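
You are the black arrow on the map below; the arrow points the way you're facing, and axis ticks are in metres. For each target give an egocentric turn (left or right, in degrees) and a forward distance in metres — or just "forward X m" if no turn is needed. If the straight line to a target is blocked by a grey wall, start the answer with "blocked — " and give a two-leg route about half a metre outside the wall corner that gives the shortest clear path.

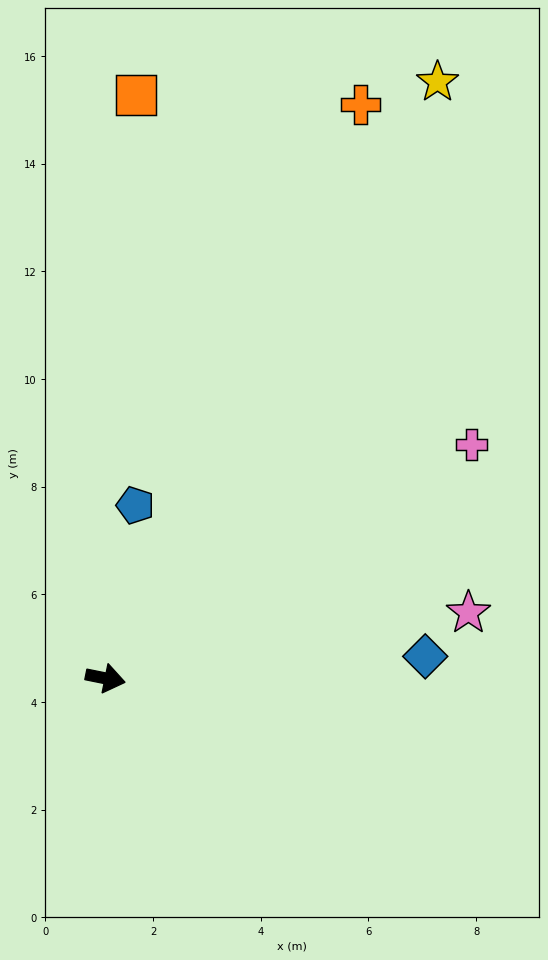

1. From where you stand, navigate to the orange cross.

turn left 77°, forward 11.7 m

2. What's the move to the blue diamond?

turn left 15°, forward 6.0 m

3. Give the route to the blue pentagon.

turn left 92°, forward 3.3 m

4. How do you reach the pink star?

turn left 22°, forward 6.9 m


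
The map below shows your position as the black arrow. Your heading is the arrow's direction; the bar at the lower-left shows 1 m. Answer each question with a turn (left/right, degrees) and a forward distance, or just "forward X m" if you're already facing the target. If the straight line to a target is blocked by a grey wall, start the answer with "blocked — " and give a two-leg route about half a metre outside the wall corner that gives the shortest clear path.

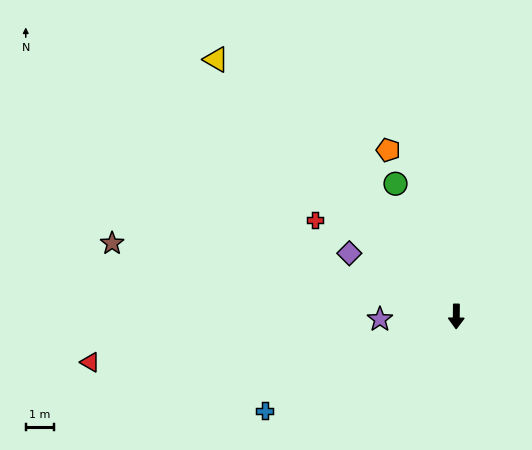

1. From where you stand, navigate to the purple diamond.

turn right 120°, forward 4.4 m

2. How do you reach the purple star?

turn right 87°, forward 2.7 m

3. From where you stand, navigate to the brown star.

turn right 101°, forward 12.5 m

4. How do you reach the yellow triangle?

turn right 136°, forward 12.5 m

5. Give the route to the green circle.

turn right 155°, forward 5.2 m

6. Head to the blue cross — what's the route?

turn right 63°, forward 7.6 m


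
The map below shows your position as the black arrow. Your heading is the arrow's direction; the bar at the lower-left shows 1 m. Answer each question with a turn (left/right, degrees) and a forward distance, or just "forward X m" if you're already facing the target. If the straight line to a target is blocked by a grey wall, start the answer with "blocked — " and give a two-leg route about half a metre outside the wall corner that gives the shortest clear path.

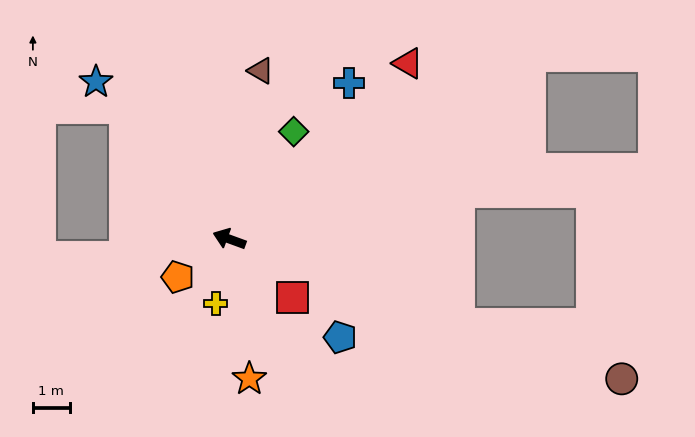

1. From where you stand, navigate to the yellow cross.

turn left 98°, forward 1.8 m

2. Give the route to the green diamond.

turn right 101°, forward 3.4 m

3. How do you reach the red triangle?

turn right 115°, forward 6.8 m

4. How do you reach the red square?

turn left 157°, forward 2.3 m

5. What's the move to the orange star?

turn left 118°, forward 3.8 m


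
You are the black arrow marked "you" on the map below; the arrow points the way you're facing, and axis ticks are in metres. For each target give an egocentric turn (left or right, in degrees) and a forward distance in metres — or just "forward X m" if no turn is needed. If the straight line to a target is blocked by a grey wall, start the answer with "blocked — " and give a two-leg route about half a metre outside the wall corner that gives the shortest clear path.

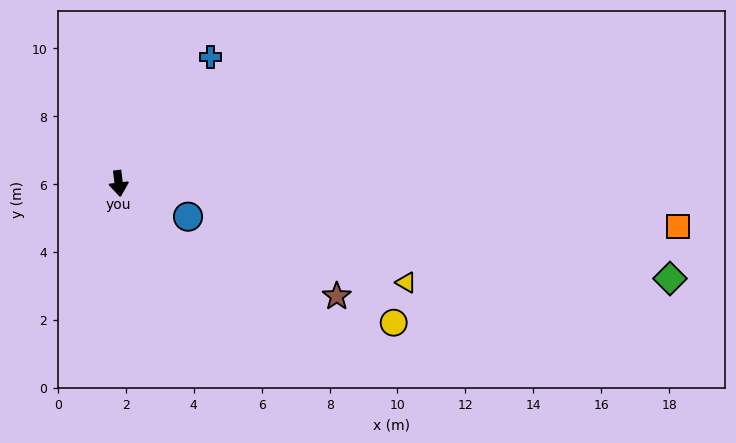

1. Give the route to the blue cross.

turn left 137°, forward 4.6 m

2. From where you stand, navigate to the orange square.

turn left 79°, forward 16.5 m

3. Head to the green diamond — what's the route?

turn left 73°, forward 16.5 m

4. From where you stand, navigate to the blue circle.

turn left 58°, forward 2.3 m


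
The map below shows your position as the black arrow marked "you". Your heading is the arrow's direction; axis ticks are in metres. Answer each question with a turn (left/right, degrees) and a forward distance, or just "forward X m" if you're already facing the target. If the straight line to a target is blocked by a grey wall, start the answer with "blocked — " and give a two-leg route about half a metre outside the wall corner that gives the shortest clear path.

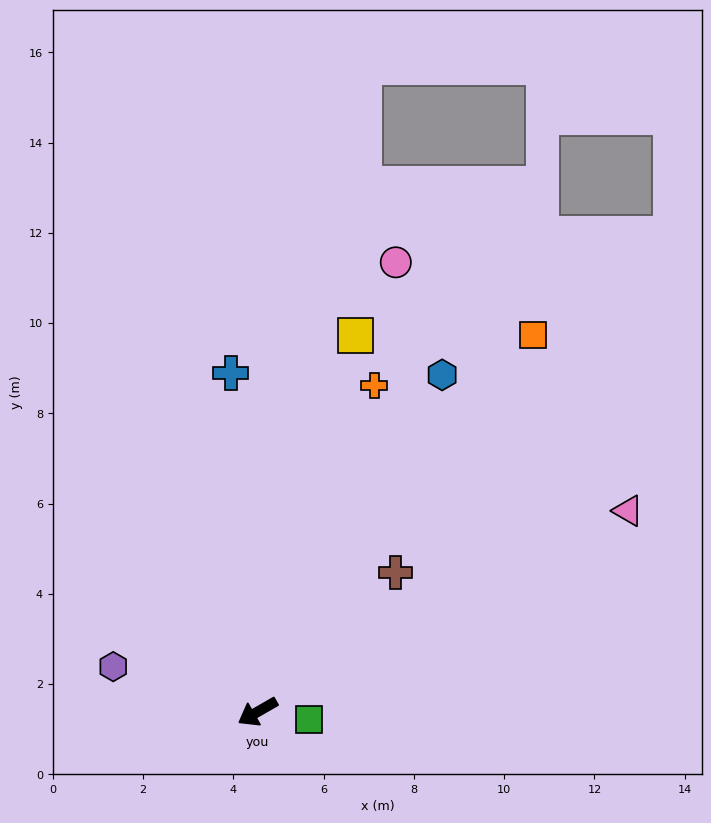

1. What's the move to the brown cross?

turn right 165°, forward 4.3 m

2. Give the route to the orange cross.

turn right 140°, forward 7.7 m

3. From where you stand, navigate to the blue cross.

turn right 115°, forward 7.5 m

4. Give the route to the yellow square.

turn right 134°, forward 8.6 m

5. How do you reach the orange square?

turn right 156°, forward 10.3 m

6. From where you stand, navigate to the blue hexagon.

turn right 149°, forward 8.5 m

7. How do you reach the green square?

turn left 141°, forward 1.2 m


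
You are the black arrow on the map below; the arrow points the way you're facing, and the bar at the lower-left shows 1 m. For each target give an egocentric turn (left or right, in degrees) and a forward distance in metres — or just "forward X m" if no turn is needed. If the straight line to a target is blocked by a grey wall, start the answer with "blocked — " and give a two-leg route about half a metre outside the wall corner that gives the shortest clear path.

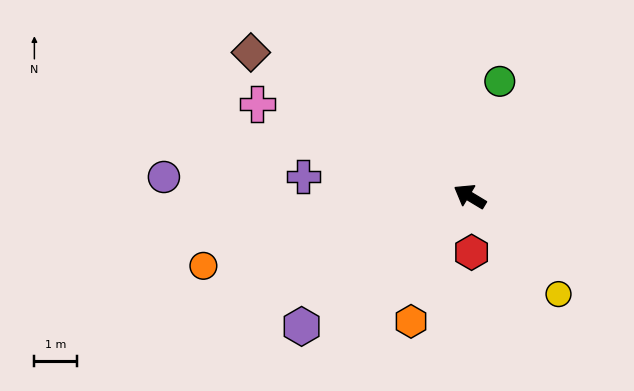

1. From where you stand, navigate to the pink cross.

turn left 8°, forward 5.5 m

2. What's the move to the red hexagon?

turn left 123°, forward 1.3 m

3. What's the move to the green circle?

turn right 74°, forward 2.8 m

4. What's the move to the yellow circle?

turn left 163°, forward 3.1 m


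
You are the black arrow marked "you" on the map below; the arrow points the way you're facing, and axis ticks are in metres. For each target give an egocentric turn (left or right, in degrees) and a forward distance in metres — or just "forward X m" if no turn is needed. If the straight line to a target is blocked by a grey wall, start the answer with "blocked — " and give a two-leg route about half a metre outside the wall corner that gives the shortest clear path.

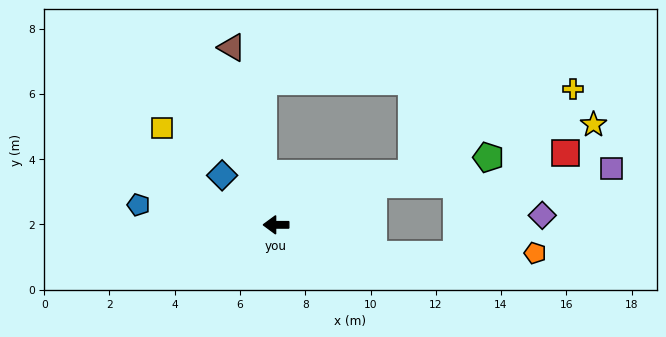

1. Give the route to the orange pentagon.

blocked — turn left 163°, forward 3.1 m, then turn left 18°, forward 5.0 m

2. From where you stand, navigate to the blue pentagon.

turn right 8°, forward 4.3 m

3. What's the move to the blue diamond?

turn right 42°, forward 2.2 m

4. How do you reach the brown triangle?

turn right 76°, forward 5.6 m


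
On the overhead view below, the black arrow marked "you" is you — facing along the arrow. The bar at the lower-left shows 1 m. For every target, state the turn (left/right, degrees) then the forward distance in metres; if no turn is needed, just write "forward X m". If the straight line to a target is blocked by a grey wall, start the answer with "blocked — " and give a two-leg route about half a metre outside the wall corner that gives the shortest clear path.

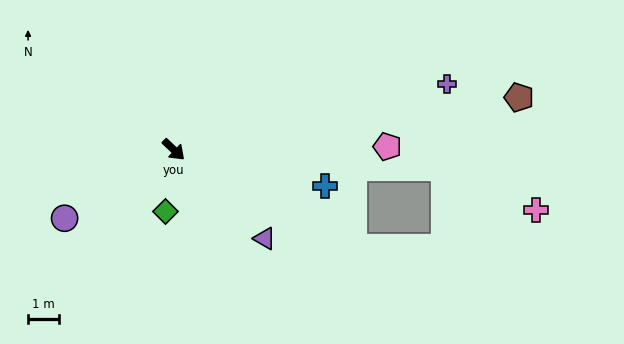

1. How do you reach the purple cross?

turn left 57°, forward 9.0 m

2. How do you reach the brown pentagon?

turn left 52°, forward 11.2 m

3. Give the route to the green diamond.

turn right 54°, forward 2.0 m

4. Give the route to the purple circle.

turn right 104°, forward 4.1 m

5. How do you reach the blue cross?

turn left 30°, forward 5.0 m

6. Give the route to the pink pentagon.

turn left 44°, forward 6.9 m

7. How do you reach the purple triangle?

forward 4.1 m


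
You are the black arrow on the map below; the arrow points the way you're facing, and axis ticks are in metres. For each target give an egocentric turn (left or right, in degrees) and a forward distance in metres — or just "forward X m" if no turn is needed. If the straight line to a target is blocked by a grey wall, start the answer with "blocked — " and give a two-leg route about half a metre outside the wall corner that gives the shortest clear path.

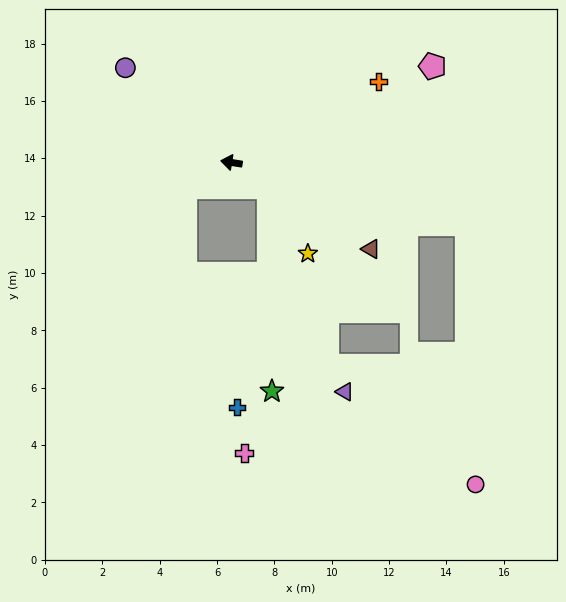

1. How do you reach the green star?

blocked — turn left 157°, forward 1.6 m, then turn right 57°, forward 7.1 m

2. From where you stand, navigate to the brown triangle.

turn left 157°, forward 5.7 m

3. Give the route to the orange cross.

turn right 142°, forward 5.9 m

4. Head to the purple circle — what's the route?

turn right 33°, forward 5.0 m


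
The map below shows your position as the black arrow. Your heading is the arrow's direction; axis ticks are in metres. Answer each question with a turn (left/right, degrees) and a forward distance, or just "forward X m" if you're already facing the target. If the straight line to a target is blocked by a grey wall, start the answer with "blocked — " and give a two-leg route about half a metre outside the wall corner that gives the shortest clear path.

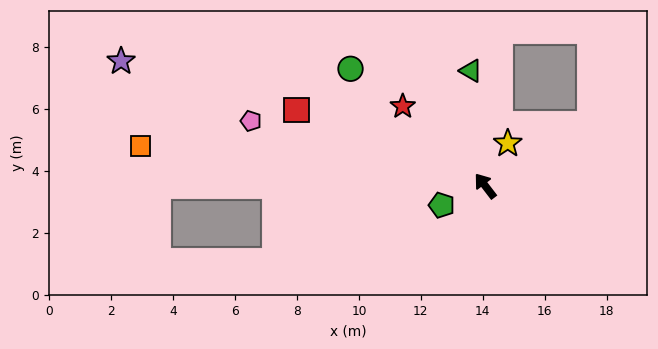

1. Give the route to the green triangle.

turn right 30°, forward 3.7 m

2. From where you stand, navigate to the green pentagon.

turn left 76°, forward 1.5 m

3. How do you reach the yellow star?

turn right 65°, forward 1.6 m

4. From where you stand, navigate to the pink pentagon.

turn left 37°, forward 7.9 m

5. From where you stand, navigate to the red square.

turn left 31°, forward 6.6 m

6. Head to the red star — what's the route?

turn left 9°, forward 3.7 m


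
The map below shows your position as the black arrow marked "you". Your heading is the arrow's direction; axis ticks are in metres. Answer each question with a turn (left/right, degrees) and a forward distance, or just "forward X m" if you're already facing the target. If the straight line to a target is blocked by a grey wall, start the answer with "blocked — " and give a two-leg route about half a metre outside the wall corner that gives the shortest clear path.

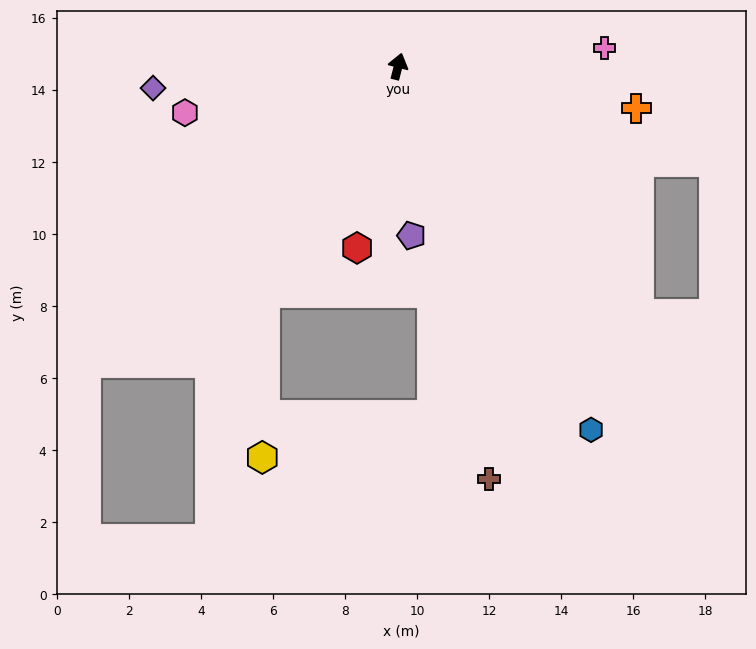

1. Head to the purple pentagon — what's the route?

turn right 161°, forward 4.7 m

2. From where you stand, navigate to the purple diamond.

turn left 110°, forward 6.8 m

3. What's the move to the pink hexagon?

turn left 117°, forward 6.1 m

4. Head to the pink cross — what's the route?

turn right 71°, forward 5.8 m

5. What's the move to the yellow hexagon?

blocked — turn left 164°, forward 7.3 m, then turn left 29°, forward 4.6 m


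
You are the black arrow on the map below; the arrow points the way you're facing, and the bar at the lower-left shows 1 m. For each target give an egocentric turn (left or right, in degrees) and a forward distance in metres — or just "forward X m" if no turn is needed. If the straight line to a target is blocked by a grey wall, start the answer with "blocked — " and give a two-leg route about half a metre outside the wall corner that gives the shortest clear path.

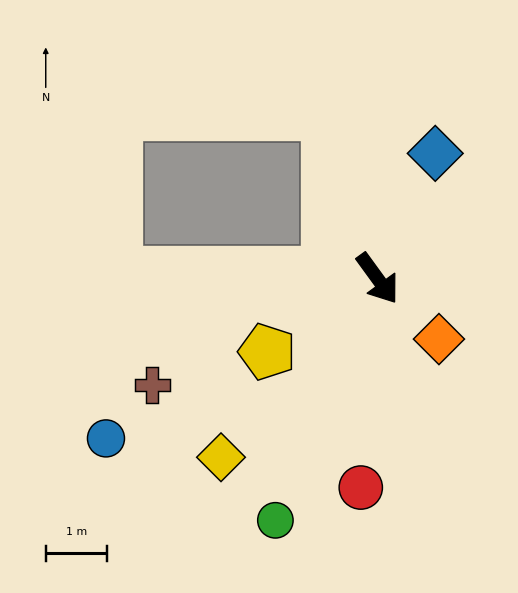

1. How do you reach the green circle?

turn right 59°, forward 4.3 m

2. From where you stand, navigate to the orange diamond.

turn left 9°, forward 1.4 m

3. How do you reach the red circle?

turn right 41°, forward 3.4 m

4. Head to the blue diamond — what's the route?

turn left 119°, forward 2.2 m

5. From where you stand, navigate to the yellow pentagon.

turn right 93°, forward 2.2 m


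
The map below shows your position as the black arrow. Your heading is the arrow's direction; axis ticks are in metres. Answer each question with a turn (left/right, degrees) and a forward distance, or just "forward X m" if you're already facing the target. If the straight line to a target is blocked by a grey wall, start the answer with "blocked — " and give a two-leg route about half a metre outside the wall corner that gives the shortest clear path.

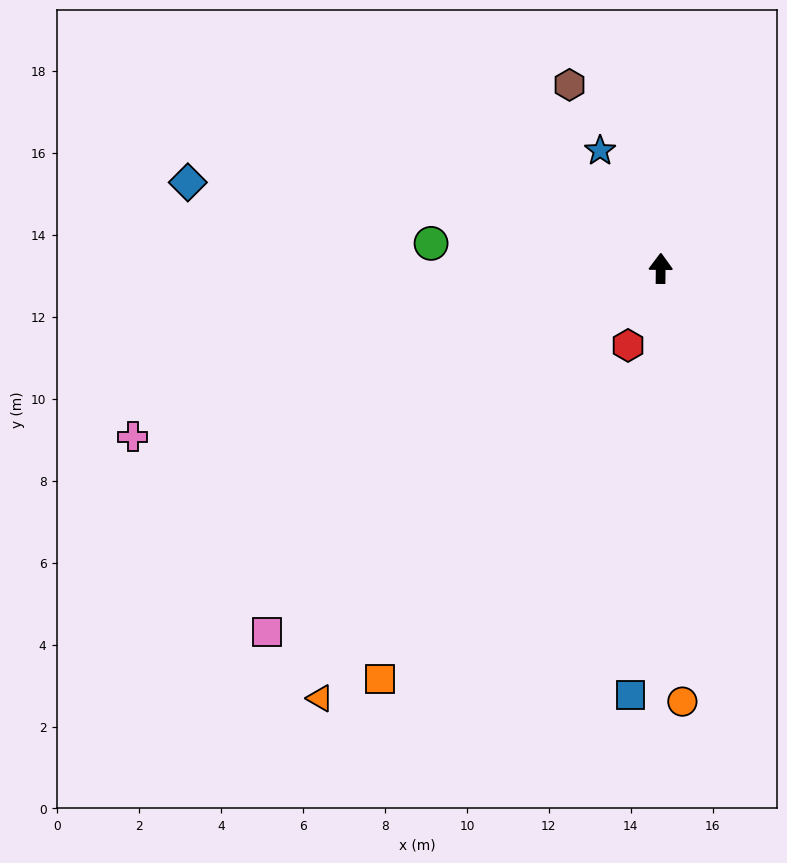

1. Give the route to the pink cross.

turn left 108°, forward 13.5 m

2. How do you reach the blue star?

turn left 28°, forward 3.2 m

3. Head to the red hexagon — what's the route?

turn left 158°, forward 2.0 m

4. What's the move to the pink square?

turn left 133°, forward 13.1 m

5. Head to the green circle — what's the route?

turn left 84°, forward 5.6 m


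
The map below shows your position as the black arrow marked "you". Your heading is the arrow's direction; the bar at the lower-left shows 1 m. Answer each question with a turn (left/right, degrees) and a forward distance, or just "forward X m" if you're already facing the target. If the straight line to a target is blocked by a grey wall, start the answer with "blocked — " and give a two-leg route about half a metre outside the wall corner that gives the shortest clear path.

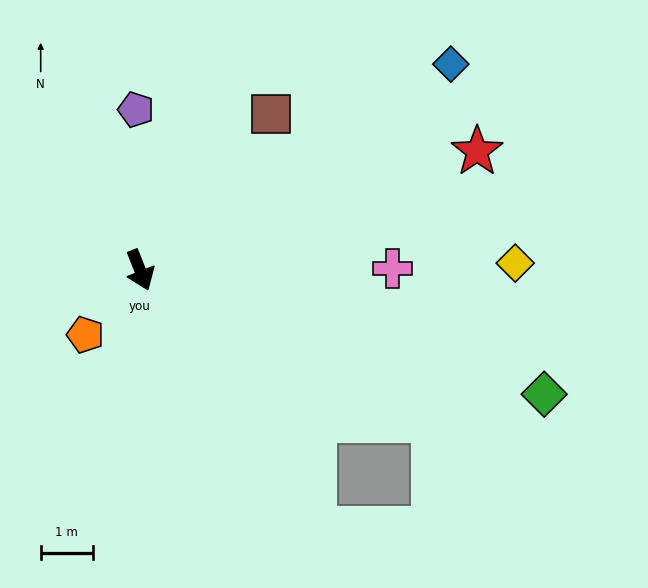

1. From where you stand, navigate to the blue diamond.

turn left 102°, forward 7.2 m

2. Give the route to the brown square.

turn left 118°, forward 3.9 m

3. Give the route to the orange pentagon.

turn right 62°, forward 1.6 m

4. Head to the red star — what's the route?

turn left 88°, forward 6.9 m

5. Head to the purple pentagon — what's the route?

turn left 160°, forward 3.1 m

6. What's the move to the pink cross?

turn left 69°, forward 4.8 m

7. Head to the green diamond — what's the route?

turn left 51°, forward 8.1 m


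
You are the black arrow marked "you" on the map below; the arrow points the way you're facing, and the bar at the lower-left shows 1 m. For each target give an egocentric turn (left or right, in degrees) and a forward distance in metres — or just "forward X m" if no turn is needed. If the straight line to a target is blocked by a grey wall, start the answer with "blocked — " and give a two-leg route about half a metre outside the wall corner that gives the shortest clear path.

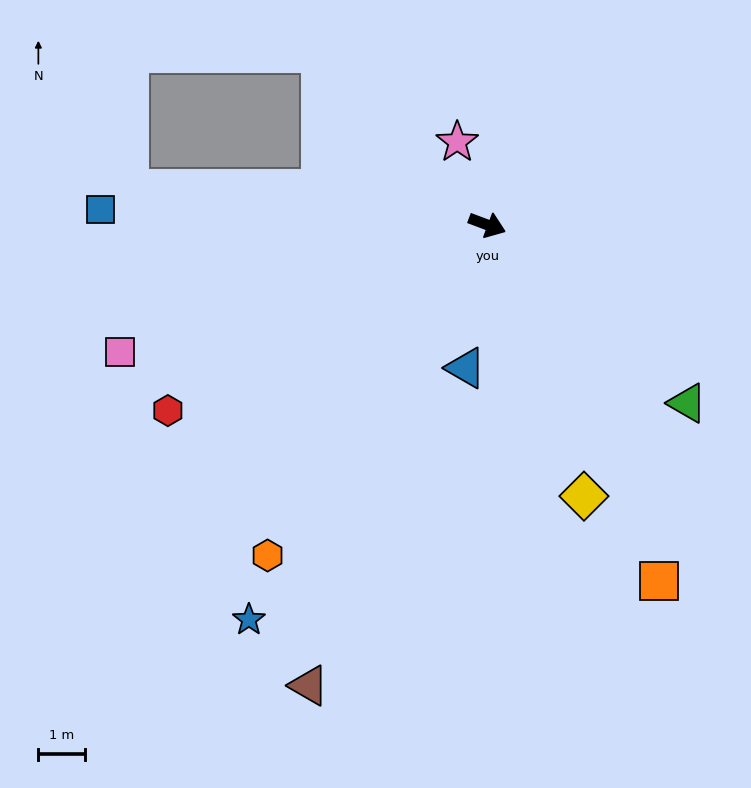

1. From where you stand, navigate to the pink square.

turn right 140°, forward 8.3 m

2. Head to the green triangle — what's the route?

turn right 21°, forward 5.8 m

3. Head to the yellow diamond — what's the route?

turn right 50°, forward 6.2 m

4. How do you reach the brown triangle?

turn right 91°, forward 10.6 m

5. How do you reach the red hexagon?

turn right 129°, forward 7.9 m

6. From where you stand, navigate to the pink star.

turn left 131°, forward 1.9 m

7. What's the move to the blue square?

turn right 162°, forward 8.3 m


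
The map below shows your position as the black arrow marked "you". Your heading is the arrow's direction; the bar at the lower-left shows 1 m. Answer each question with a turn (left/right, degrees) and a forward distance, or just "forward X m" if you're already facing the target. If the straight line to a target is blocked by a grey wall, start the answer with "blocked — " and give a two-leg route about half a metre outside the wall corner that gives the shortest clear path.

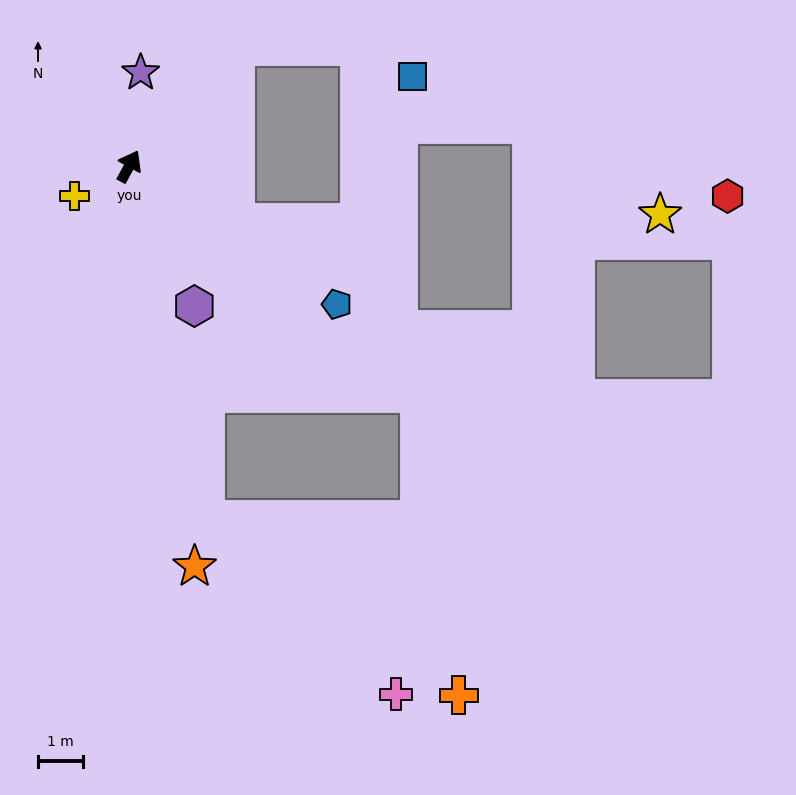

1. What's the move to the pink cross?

blocked — turn right 139°, forward 8.1 m, then turn left 35°, forward 5.8 m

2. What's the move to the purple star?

turn left 22°, forward 2.1 m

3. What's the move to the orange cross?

blocked — turn right 139°, forward 8.1 m, then turn left 43°, forward 6.9 m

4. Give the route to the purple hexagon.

turn right 126°, forward 3.4 m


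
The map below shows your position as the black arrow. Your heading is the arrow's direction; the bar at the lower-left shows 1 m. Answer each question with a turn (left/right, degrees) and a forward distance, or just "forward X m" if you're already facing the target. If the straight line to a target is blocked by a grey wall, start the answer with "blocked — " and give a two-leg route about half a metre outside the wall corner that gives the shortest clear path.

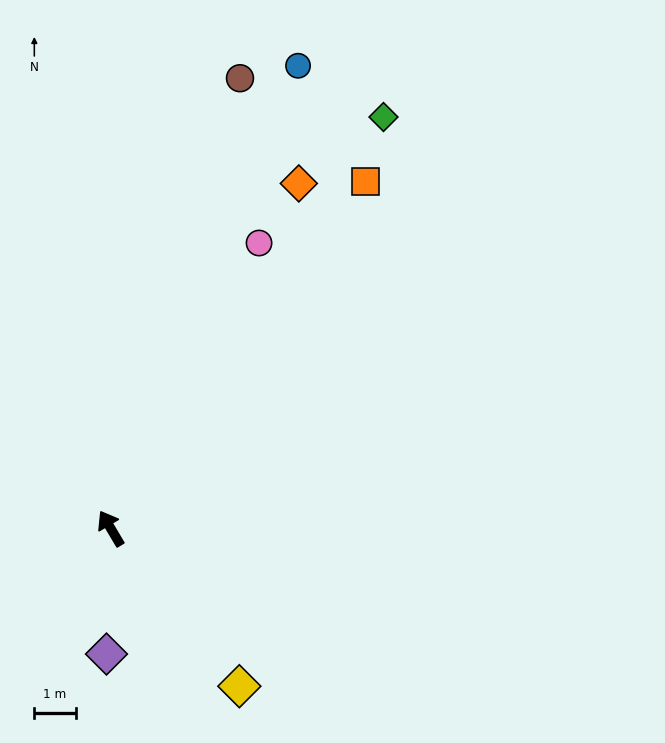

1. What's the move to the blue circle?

turn right 53°, forward 12.1 m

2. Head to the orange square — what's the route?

turn right 67°, forward 10.4 m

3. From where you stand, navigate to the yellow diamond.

turn right 171°, forward 4.9 m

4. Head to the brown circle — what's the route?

turn right 47°, forward 11.3 m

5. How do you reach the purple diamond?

turn left 147°, forward 3.0 m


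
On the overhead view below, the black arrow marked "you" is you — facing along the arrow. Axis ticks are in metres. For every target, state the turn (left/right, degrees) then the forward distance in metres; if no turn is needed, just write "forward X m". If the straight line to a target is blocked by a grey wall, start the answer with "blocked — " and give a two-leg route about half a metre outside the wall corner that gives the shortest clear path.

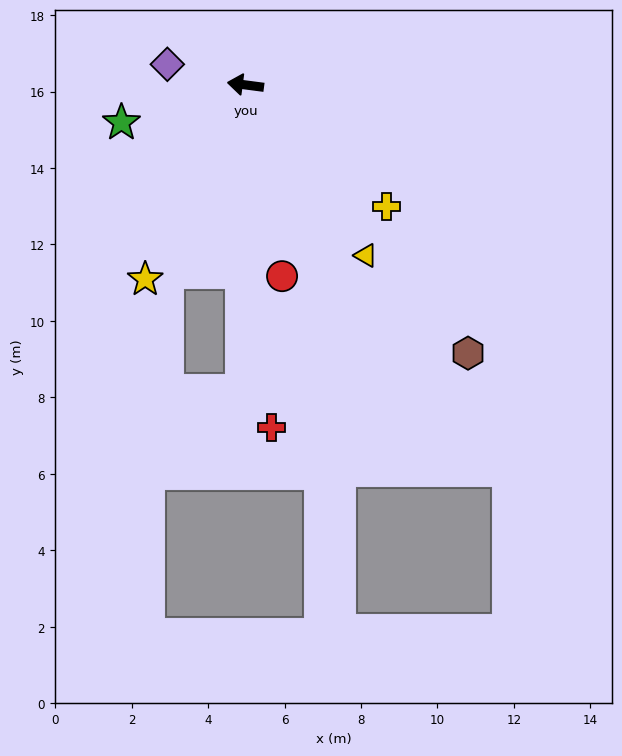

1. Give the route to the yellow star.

turn left 70°, forward 5.7 m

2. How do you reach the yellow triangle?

turn left 133°, forward 5.5 m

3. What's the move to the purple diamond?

turn right 7°, forward 2.1 m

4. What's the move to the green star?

turn left 24°, forward 3.4 m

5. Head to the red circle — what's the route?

turn left 108°, forward 5.1 m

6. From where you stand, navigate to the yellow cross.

turn left 147°, forward 4.9 m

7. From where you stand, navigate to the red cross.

turn left 102°, forward 9.0 m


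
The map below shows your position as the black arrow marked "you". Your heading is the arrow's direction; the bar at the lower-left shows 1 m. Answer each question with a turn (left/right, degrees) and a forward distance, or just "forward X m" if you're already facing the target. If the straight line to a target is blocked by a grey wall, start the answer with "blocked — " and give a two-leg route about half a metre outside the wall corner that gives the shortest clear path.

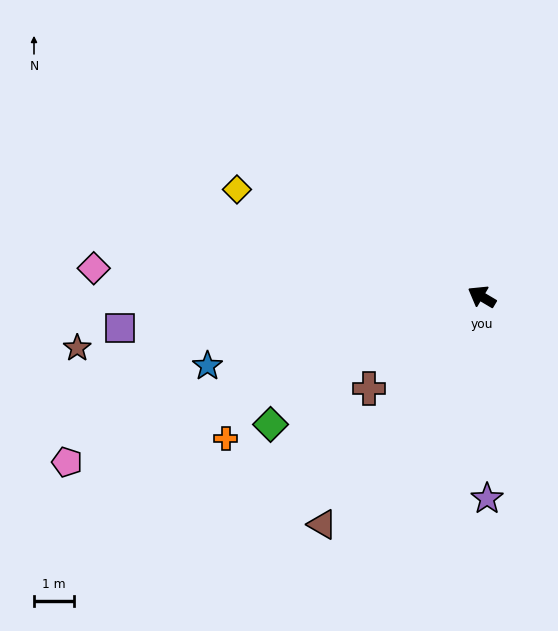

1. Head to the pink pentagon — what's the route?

turn left 52°, forward 11.1 m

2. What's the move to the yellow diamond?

turn left 7°, forward 6.6 m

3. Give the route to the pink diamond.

turn left 27°, forward 9.6 m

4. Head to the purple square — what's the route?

turn left 36°, forward 9.0 m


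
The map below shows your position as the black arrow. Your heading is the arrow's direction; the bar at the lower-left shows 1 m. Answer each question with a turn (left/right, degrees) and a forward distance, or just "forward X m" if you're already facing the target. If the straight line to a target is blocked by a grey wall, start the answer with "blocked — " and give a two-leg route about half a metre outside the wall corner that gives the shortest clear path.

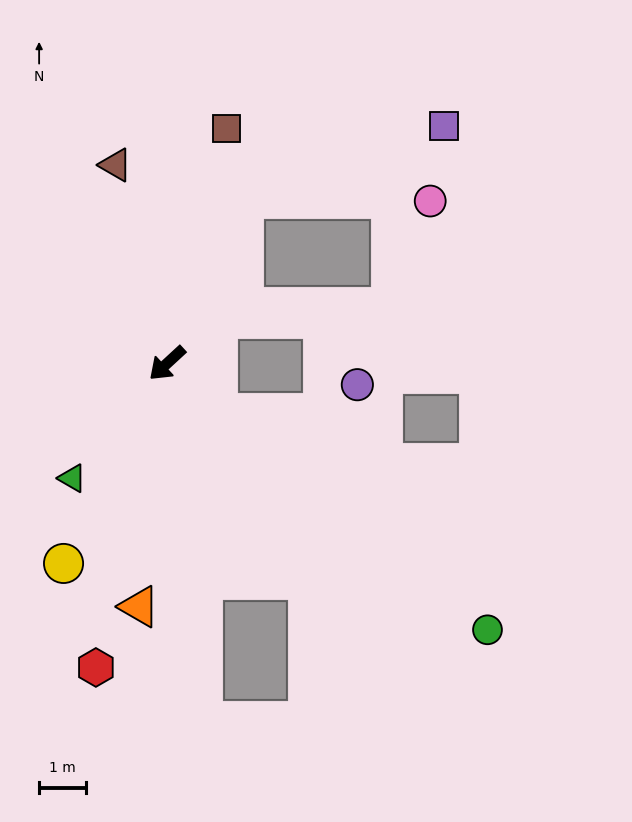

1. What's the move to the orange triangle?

turn left 41°, forward 5.2 m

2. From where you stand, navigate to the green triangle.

turn left 8°, forward 3.2 m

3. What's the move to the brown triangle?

turn right 118°, forward 4.4 m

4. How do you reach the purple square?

blocked — turn right 158°, forward 3.9 m, then turn right 44°, forward 4.6 m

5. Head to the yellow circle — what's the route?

turn left 20°, forward 4.8 m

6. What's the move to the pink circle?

blocked — turn right 158°, forward 3.9 m, then turn right 65°, forward 4.0 m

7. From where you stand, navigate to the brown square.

turn right 147°, forward 5.2 m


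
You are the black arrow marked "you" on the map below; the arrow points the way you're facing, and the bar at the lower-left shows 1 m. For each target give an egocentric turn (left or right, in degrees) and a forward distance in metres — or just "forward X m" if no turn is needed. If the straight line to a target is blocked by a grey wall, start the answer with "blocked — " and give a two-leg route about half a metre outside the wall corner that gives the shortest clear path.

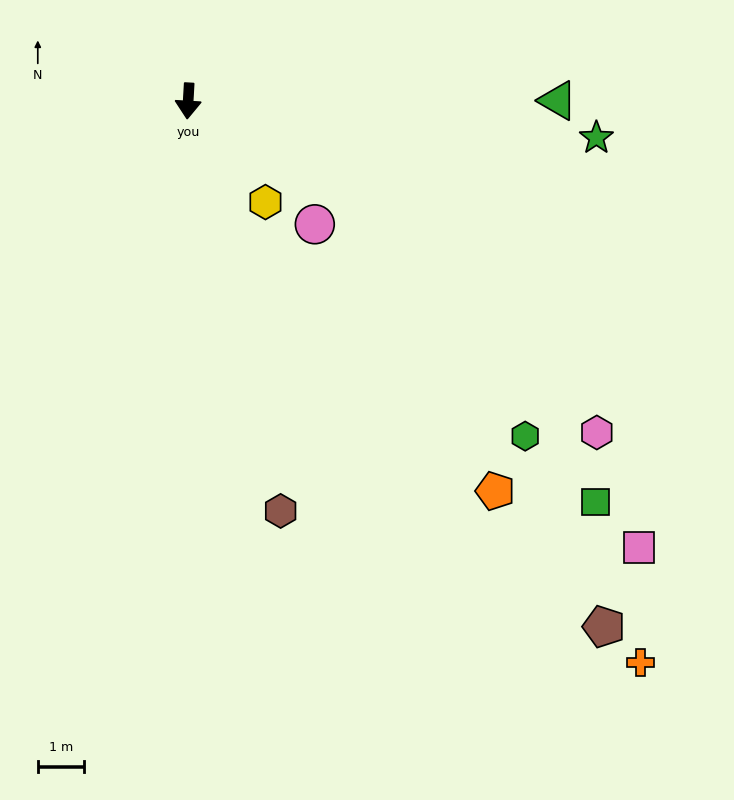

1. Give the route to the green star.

turn left 88°, forward 8.9 m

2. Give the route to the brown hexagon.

turn left 16°, forward 9.1 m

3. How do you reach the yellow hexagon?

turn left 41°, forward 2.8 m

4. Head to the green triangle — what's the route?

turn left 93°, forward 8.0 m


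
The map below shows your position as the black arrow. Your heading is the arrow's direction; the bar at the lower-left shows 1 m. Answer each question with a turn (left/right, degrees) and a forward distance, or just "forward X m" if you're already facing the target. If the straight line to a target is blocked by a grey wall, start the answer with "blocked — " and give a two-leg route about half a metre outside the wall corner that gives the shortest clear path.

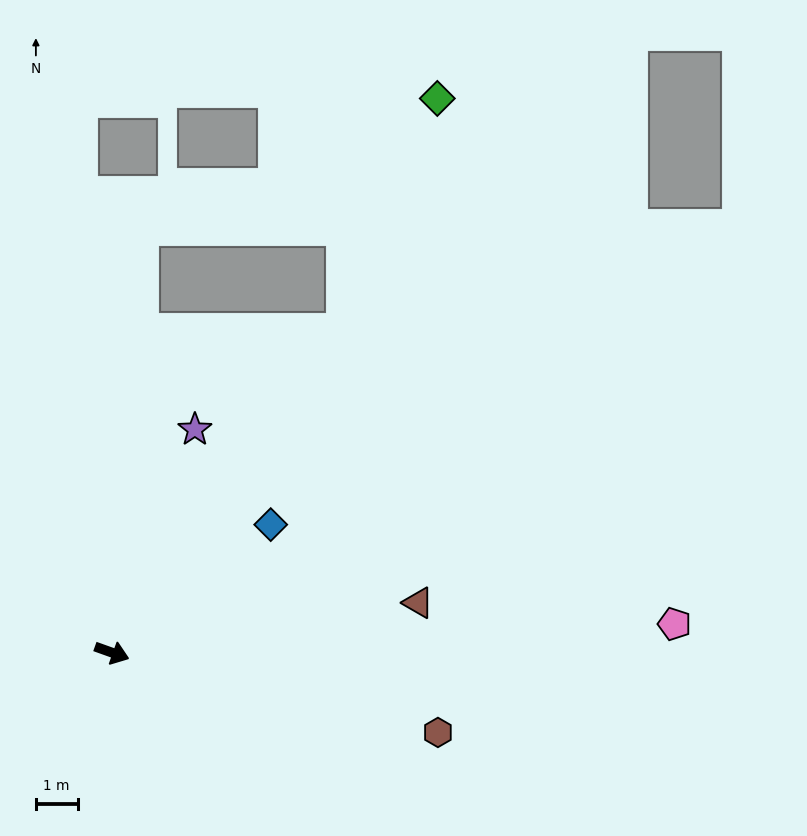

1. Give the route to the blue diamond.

turn left 59°, forward 4.9 m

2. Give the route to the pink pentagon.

turn left 23°, forward 13.5 m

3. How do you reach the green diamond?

blocked — turn left 74°, forward 9.5 m, then turn left 14°, forward 6.0 m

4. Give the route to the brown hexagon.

turn left 6°, forward 8.1 m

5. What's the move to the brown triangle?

turn left 29°, forward 7.4 m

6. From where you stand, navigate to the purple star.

turn left 89°, forward 5.7 m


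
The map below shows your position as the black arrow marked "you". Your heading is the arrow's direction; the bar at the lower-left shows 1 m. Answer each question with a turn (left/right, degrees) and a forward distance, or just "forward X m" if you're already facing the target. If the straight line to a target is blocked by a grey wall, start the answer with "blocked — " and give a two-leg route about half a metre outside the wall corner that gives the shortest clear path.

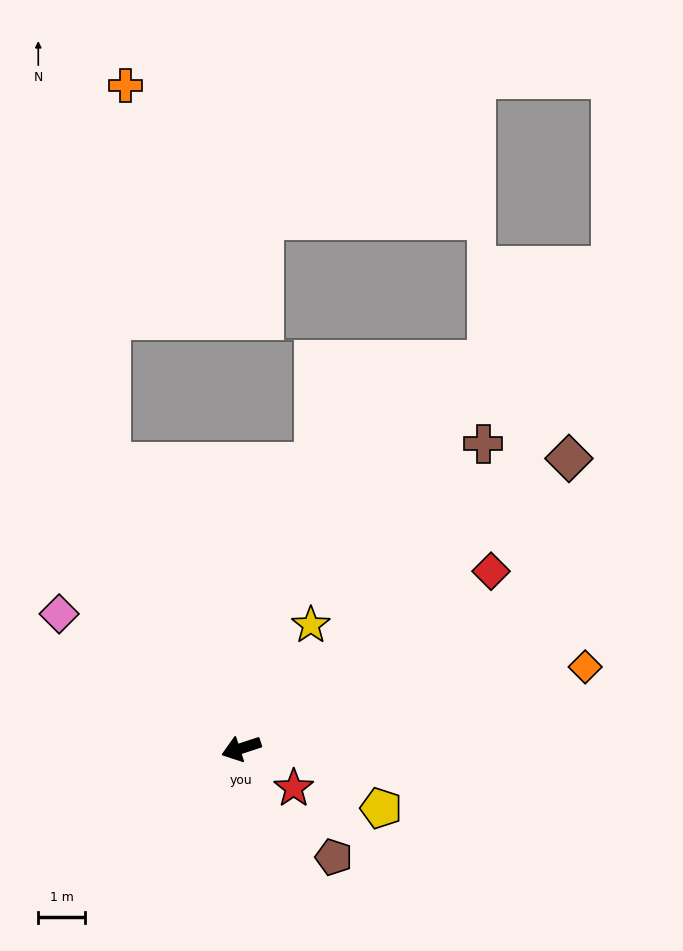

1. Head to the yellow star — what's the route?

turn right 138°, forward 3.0 m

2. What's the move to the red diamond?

turn right 163°, forward 6.5 m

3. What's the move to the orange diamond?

turn left 175°, forward 7.5 m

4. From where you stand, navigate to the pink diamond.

turn right 55°, forward 4.8 m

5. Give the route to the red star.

turn left 125°, forward 1.4 m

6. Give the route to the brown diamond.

turn right 157°, forward 9.3 m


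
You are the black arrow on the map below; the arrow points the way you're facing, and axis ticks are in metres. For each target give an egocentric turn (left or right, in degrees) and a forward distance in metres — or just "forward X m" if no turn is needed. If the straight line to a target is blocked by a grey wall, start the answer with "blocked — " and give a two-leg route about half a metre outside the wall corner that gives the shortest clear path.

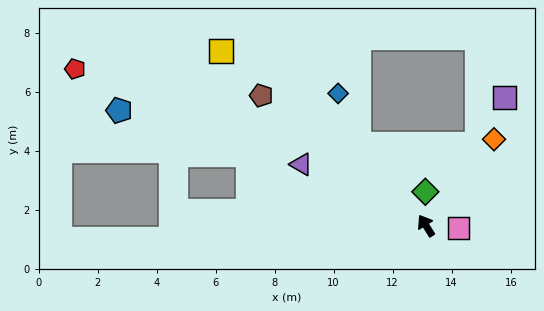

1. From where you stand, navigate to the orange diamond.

turn right 70°, forward 3.7 m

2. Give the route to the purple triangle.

turn left 32°, forward 4.7 m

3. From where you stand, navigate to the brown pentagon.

turn left 20°, forward 7.1 m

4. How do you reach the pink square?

turn right 126°, forward 1.1 m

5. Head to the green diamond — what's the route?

turn right 31°, forward 1.1 m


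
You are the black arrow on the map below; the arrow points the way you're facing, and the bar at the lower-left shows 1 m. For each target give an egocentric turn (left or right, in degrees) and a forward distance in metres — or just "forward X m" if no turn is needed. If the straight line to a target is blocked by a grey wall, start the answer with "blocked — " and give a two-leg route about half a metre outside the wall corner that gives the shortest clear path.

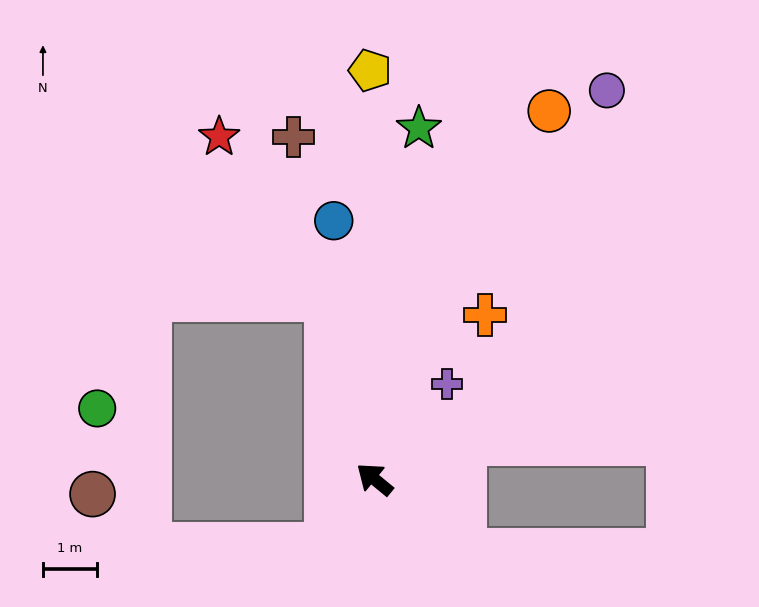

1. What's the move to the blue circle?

turn right 42°, forward 4.8 m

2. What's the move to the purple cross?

turn right 88°, forward 2.2 m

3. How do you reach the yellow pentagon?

turn right 50°, forward 7.5 m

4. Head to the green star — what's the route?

turn right 58°, forward 6.5 m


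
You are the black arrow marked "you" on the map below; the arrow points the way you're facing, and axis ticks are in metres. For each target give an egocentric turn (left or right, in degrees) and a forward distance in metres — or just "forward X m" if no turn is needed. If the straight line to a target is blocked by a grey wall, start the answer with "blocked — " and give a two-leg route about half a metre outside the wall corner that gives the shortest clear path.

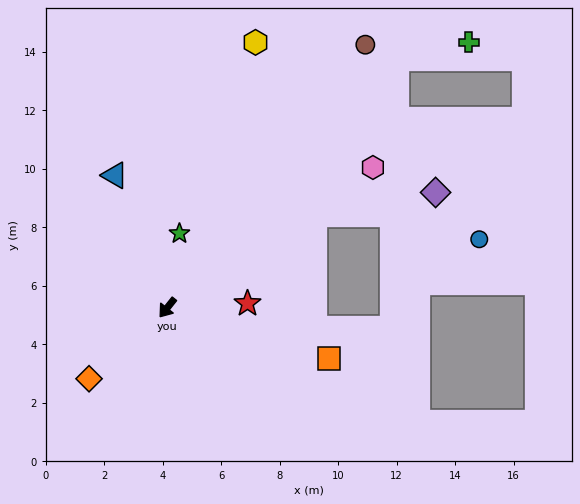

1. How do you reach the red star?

turn left 132°, forward 2.7 m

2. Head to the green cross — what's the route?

blocked — turn left 176°, forward 11.6 m, then turn right 34°, forward 2.5 m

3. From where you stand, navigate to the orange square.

turn left 111°, forward 5.8 m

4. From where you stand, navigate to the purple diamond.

blocked — turn left 161°, forward 6.0 m, then turn right 22°, forward 4.2 m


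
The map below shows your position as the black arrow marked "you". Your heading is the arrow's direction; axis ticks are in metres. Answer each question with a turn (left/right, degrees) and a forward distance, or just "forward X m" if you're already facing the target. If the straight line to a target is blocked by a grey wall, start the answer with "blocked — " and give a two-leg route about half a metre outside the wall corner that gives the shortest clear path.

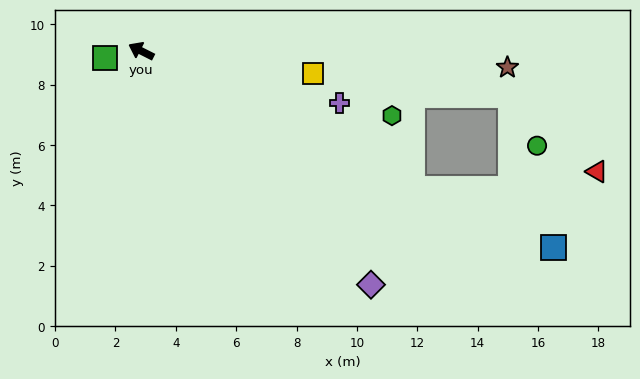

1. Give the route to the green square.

turn left 38°, forward 1.2 m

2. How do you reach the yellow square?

turn right 161°, forward 5.7 m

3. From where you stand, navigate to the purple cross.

turn right 168°, forward 6.8 m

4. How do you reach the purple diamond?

turn left 161°, forward 10.9 m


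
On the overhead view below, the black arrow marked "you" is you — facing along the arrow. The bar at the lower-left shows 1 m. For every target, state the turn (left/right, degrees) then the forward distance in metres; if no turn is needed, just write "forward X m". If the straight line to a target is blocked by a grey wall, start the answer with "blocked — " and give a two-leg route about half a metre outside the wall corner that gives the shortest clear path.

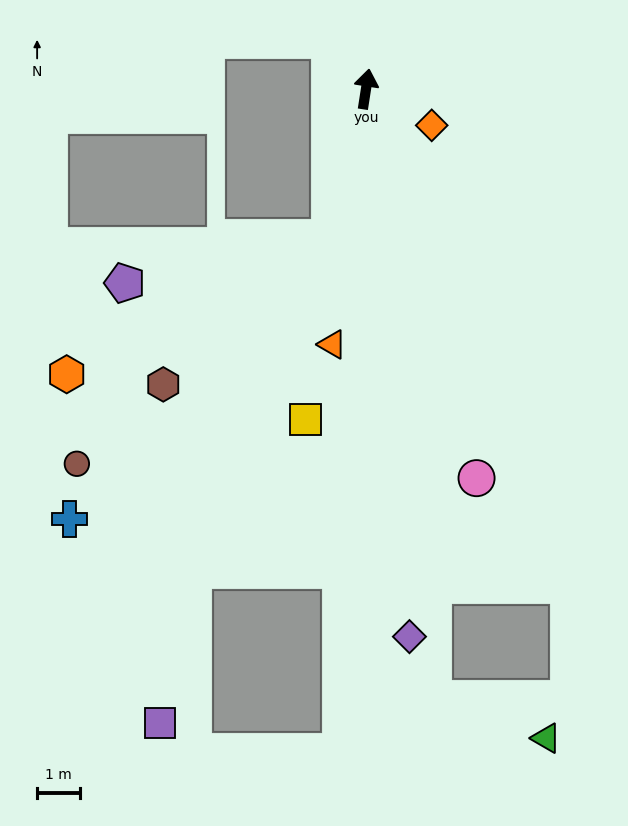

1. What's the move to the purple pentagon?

blocked — turn left 175°, forward 3.5 m, then turn right 64°, forward 4.8 m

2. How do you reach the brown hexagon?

blocked — turn left 175°, forward 3.5 m, then turn right 35°, forward 5.1 m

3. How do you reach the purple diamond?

turn right 167°, forward 12.7 m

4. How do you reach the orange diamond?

turn right 110°, forward 1.7 m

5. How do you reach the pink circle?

turn right 155°, forward 9.3 m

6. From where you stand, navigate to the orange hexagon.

blocked — turn left 175°, forward 3.5 m, then turn right 49°, forward 6.8 m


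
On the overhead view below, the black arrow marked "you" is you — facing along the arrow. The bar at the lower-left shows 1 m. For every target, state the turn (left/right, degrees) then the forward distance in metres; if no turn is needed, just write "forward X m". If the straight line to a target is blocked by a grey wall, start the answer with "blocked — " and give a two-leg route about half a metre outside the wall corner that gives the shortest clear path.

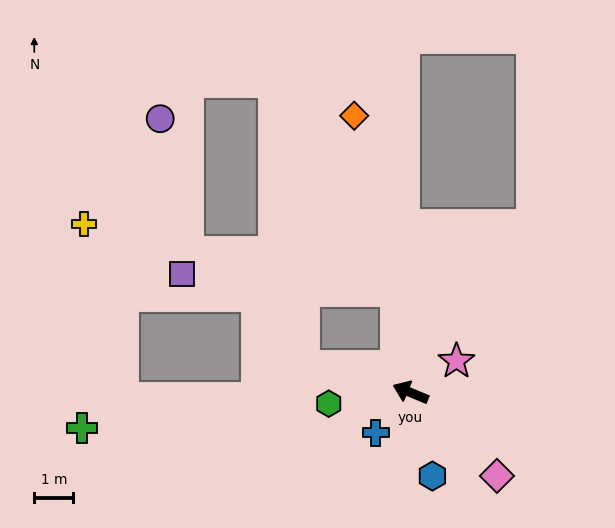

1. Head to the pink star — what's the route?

turn right 123°, forward 1.4 m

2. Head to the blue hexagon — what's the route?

turn left 127°, forward 2.2 m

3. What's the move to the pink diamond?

turn left 159°, forward 3.1 m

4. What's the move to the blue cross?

turn left 72°, forward 1.4 m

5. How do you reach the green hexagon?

turn left 30°, forward 2.1 m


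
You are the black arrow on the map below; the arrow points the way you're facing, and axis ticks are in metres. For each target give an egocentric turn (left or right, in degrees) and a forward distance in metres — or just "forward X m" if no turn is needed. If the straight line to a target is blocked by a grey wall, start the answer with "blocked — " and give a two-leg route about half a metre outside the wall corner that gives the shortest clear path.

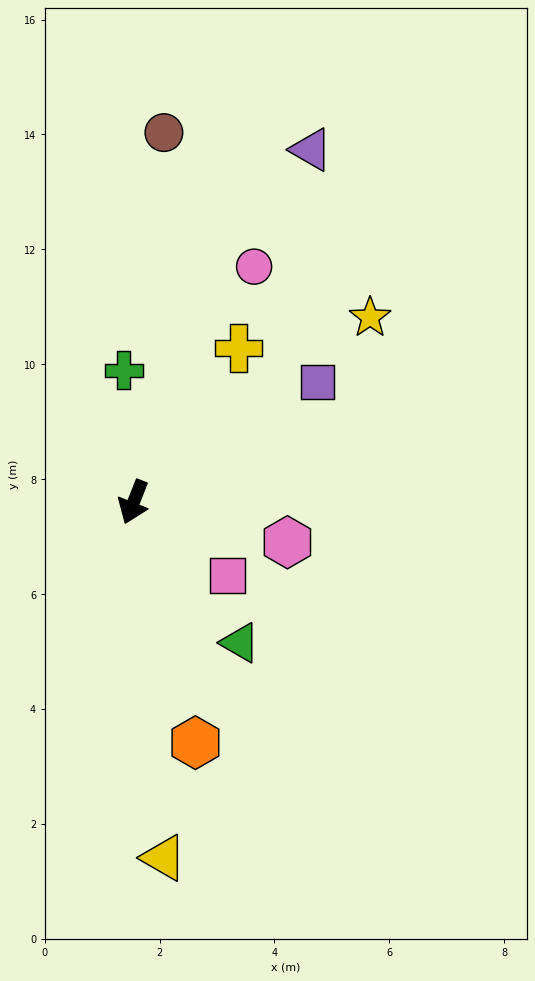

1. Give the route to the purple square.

turn left 145°, forward 3.8 m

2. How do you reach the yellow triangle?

turn left 26°, forward 6.2 m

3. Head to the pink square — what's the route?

turn left 73°, forward 2.1 m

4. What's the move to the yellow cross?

turn left 167°, forward 3.2 m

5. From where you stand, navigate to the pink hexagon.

turn left 97°, forward 2.8 m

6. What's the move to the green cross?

turn right 154°, forward 2.3 m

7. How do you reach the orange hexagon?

turn left 36°, forward 4.3 m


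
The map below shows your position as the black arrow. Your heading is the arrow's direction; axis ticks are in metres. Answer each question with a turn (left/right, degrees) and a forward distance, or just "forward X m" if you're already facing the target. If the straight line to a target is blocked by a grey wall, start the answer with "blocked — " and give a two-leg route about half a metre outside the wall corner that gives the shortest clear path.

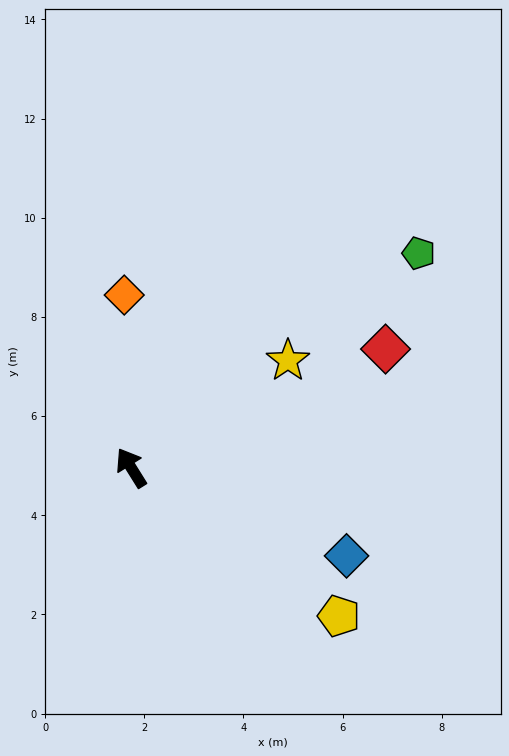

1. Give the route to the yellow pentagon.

turn right 157°, forward 5.1 m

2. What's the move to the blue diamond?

turn right 144°, forward 4.7 m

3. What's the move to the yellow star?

turn right 88°, forward 3.8 m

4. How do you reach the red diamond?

turn right 97°, forward 5.7 m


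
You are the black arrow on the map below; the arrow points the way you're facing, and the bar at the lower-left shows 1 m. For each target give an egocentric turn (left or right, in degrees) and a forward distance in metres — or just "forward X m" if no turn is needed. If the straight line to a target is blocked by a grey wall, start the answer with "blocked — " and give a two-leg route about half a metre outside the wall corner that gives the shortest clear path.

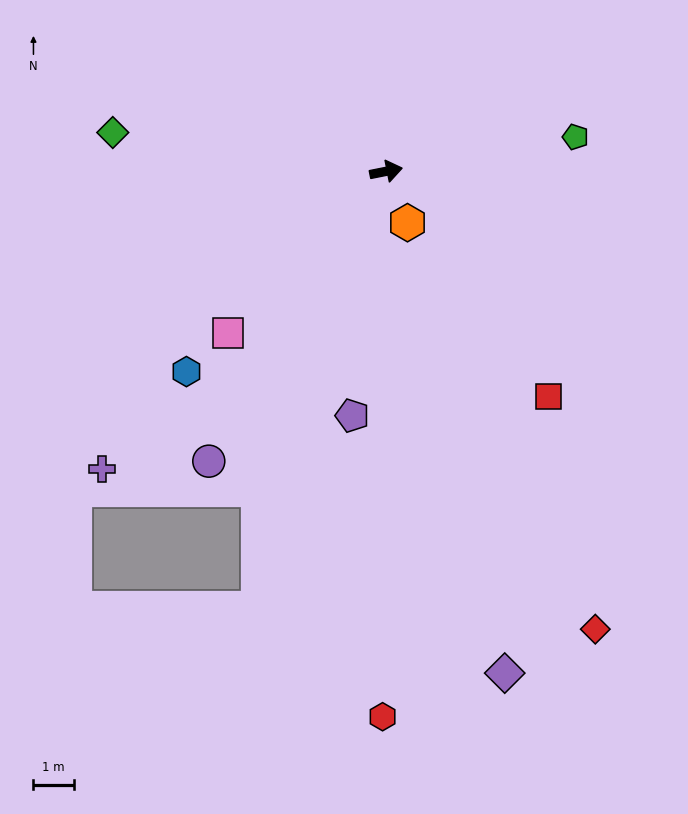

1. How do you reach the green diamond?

turn left 161°, forward 6.9 m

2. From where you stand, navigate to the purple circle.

turn right 133°, forward 8.4 m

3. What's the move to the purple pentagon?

turn right 109°, forward 6.1 m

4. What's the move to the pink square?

turn right 146°, forward 5.6 m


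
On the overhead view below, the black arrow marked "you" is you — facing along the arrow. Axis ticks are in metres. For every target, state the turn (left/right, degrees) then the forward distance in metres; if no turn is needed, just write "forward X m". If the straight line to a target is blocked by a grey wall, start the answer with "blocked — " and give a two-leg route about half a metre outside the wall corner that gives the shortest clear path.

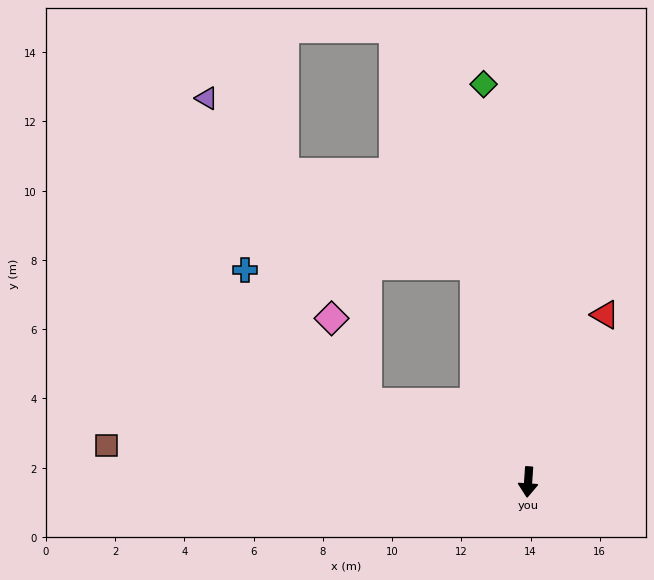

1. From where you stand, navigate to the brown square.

turn right 91°, forward 12.2 m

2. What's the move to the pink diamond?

blocked — turn right 112°, forward 5.2 m, then turn right 41°, forward 2.6 m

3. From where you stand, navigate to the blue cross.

blocked — turn right 112°, forward 5.2 m, then turn right 21°, forward 5.2 m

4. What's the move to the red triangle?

turn left 159°, forward 5.3 m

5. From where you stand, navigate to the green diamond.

turn right 170°, forward 11.6 m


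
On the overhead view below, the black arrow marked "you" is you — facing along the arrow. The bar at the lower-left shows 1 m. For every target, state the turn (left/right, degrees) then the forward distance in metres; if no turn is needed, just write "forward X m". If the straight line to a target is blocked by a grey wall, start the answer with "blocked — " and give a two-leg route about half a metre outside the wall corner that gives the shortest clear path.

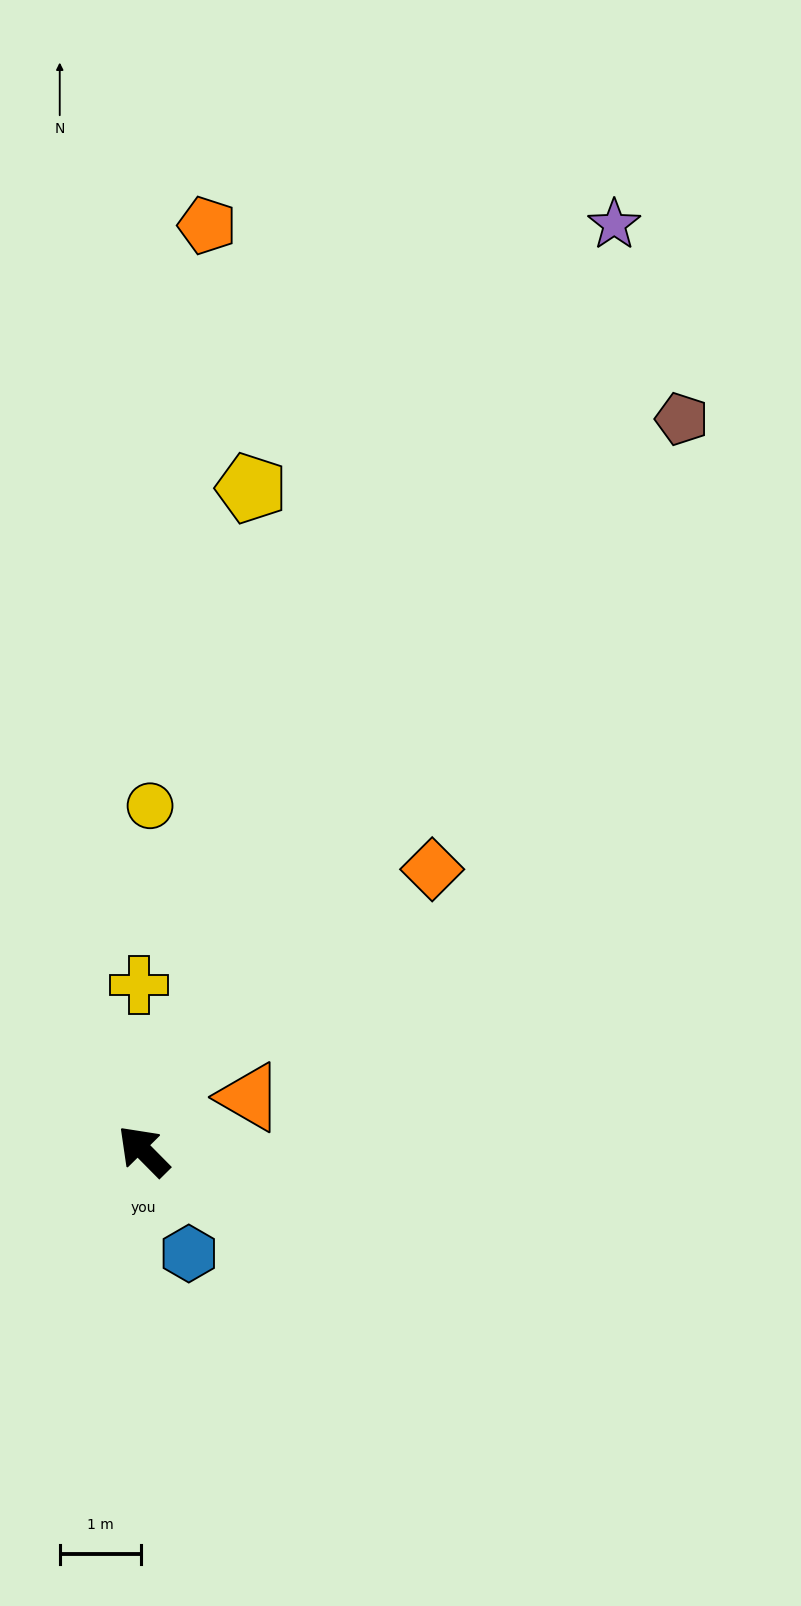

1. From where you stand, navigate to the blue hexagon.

turn left 159°, forward 1.4 m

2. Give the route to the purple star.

turn right 72°, forward 12.8 m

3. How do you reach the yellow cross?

turn right 43°, forward 2.0 m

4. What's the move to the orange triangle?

turn right 108°, forward 1.5 m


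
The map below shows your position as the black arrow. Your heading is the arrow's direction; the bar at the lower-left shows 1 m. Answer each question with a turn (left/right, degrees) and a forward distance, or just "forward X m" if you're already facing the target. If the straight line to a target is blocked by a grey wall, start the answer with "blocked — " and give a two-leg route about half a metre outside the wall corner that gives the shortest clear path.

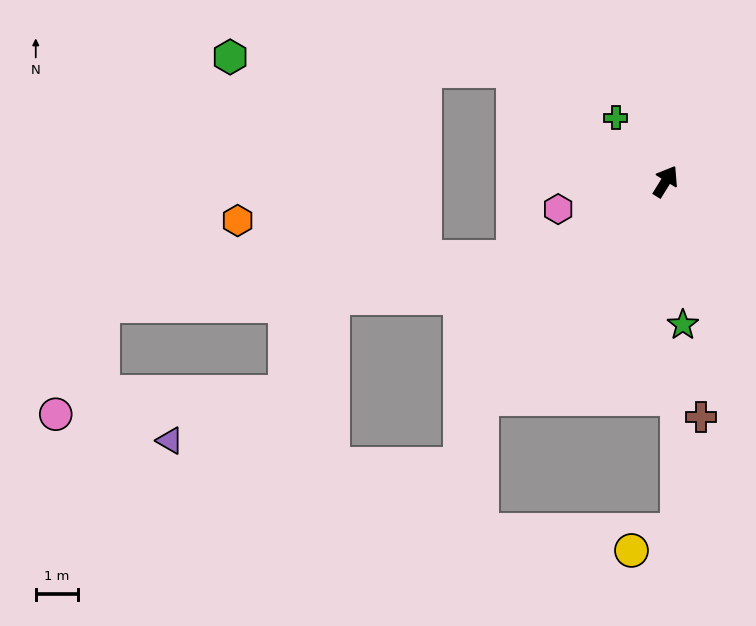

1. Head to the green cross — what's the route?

turn left 70°, forward 1.9 m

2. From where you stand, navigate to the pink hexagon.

turn left 136°, forward 2.6 m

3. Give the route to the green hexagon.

blocked — turn left 85°, forward 4.5 m, then turn left 34°, forward 6.8 m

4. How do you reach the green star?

turn right 141°, forward 3.4 m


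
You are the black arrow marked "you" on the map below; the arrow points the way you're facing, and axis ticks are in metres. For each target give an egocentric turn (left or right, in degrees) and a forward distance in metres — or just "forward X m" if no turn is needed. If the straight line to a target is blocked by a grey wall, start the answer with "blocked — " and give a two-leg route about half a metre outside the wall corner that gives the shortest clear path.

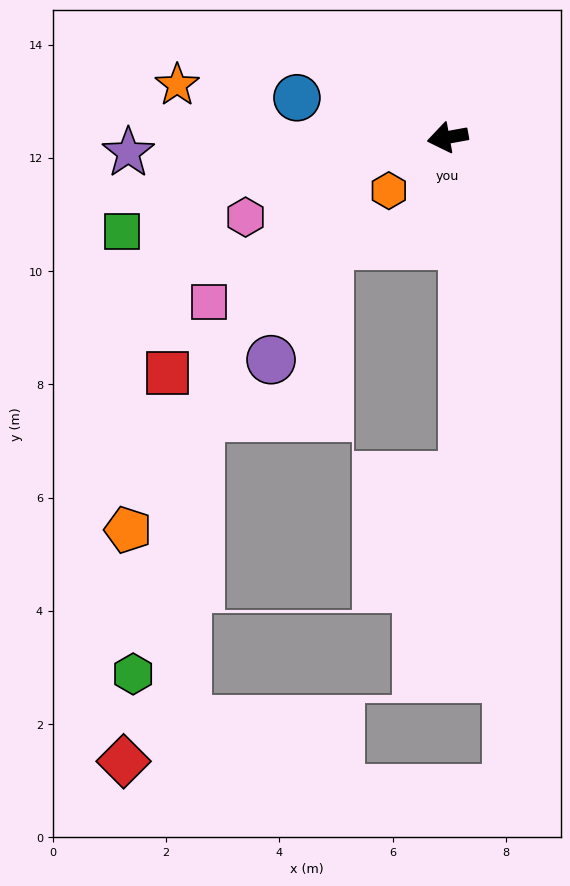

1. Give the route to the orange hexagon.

turn left 32°, forward 1.4 m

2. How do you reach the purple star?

turn right 8°, forward 5.6 m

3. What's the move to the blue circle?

turn right 25°, forward 2.8 m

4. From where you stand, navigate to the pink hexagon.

turn left 11°, forward 3.8 m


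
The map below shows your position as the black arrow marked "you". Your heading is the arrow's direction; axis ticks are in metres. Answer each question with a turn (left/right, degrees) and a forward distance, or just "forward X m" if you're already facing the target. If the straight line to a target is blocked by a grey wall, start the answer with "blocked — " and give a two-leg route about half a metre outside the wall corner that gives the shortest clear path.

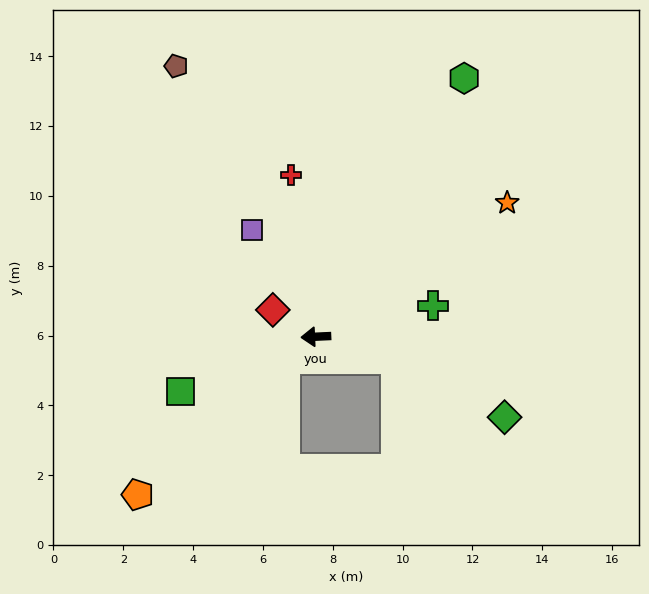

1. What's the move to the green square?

turn left 19°, forward 4.2 m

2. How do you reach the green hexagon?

turn right 122°, forward 8.5 m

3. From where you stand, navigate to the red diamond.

turn right 34°, forward 1.5 m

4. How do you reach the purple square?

turn right 62°, forward 3.6 m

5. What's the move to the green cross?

turn right 168°, forward 3.5 m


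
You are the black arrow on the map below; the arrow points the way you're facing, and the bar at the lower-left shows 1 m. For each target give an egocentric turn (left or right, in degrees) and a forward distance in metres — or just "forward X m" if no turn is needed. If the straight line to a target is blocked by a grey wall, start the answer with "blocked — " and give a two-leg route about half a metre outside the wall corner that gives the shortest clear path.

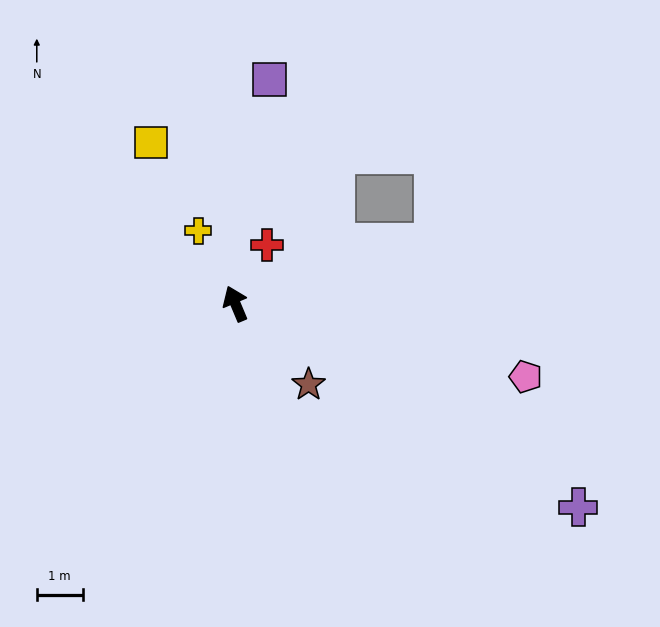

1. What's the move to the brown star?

turn right 161°, forward 2.4 m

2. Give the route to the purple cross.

turn right 143°, forward 8.7 m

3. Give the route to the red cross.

turn right 51°, forward 1.5 m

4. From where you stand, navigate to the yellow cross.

turn left 4°, forward 1.8 m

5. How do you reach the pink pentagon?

turn right 127°, forward 6.5 m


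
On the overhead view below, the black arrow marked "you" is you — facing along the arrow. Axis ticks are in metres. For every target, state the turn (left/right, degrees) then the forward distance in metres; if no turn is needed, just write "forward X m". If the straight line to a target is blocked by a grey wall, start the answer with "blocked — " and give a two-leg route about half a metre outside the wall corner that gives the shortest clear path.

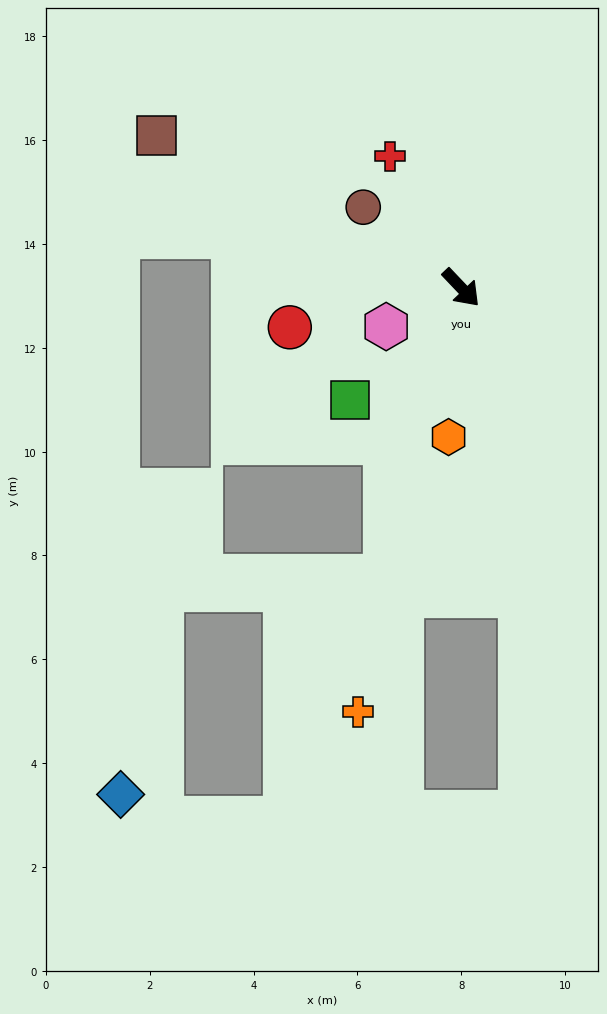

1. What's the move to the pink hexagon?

turn right 106°, forward 1.6 m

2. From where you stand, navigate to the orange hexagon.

turn right 48°, forward 2.9 m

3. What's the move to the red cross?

turn left 165°, forward 2.9 m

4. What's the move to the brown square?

turn right 160°, forward 6.6 m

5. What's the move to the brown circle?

turn right 173°, forward 2.4 m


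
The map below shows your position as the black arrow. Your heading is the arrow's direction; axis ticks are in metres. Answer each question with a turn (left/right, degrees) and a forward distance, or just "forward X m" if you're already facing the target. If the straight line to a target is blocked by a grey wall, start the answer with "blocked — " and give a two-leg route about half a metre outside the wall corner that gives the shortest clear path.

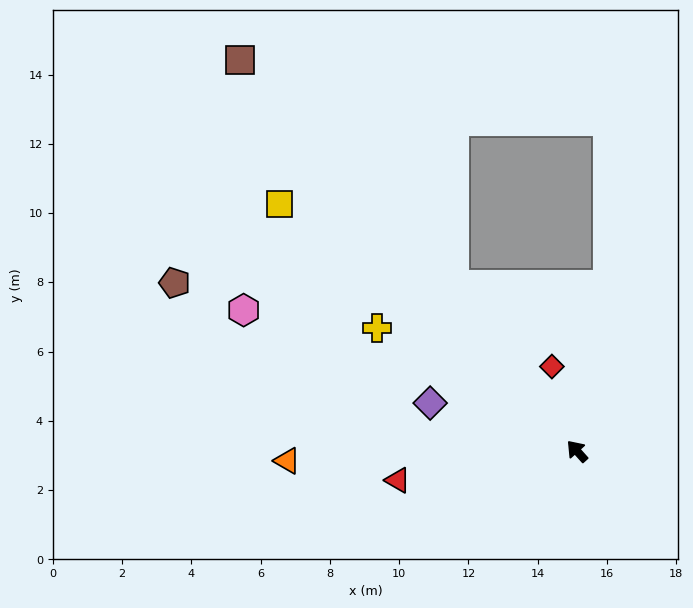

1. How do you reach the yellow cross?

turn left 17°, forward 6.8 m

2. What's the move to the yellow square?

turn left 8°, forward 11.2 m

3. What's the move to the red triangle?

turn left 57°, forward 5.2 m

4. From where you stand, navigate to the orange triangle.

turn left 50°, forward 8.4 m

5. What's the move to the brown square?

forward 14.9 m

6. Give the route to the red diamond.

turn right 25°, forward 2.5 m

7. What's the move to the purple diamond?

turn left 30°, forward 4.5 m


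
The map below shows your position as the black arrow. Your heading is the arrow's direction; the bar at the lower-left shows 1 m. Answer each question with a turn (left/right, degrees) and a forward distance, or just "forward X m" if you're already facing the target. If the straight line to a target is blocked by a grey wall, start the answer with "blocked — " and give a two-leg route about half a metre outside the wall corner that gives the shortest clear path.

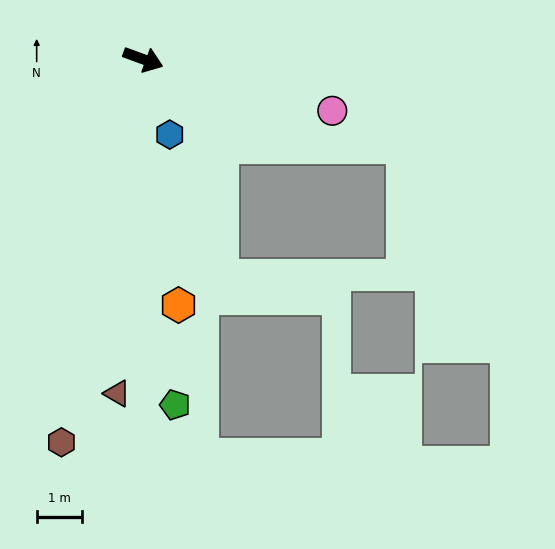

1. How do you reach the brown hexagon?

turn right 82°, forward 8.6 m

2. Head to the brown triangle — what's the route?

turn right 74°, forward 7.4 m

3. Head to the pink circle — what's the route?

turn left 5°, forward 4.3 m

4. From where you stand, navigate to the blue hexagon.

turn right 50°, forward 1.8 m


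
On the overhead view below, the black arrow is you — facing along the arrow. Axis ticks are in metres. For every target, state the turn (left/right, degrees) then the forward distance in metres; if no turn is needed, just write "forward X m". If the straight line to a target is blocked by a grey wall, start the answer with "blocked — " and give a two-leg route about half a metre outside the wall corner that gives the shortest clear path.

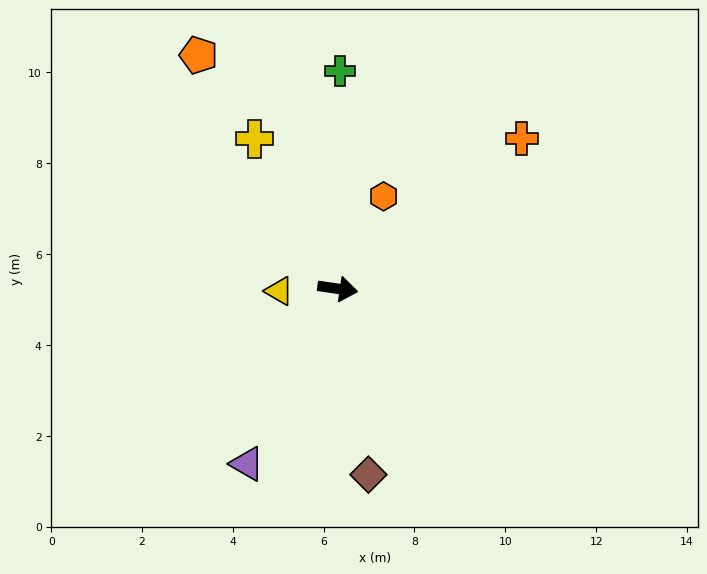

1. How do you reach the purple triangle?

turn right 109°, forward 4.3 m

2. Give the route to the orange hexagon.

turn left 72°, forward 2.3 m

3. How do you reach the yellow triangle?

turn right 170°, forward 1.3 m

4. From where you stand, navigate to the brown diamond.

turn right 72°, forward 4.1 m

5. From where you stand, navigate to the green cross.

turn left 98°, forward 4.8 m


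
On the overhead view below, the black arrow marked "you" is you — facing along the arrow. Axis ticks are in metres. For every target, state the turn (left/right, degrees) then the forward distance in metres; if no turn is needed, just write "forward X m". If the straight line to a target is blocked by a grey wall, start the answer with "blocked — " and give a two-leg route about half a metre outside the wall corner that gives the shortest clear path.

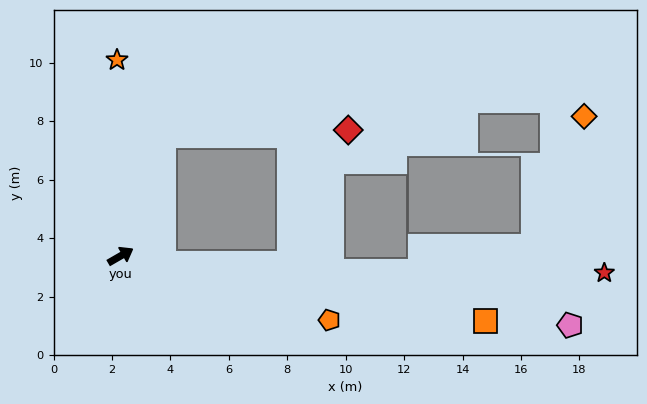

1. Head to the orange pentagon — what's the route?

turn right 47°, forward 7.5 m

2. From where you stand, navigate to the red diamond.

blocked — turn left 40°, forward 4.4 m, then turn right 68°, forward 6.3 m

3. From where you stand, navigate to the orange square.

turn right 40°, forward 12.7 m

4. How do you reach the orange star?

turn left 61°, forward 6.7 m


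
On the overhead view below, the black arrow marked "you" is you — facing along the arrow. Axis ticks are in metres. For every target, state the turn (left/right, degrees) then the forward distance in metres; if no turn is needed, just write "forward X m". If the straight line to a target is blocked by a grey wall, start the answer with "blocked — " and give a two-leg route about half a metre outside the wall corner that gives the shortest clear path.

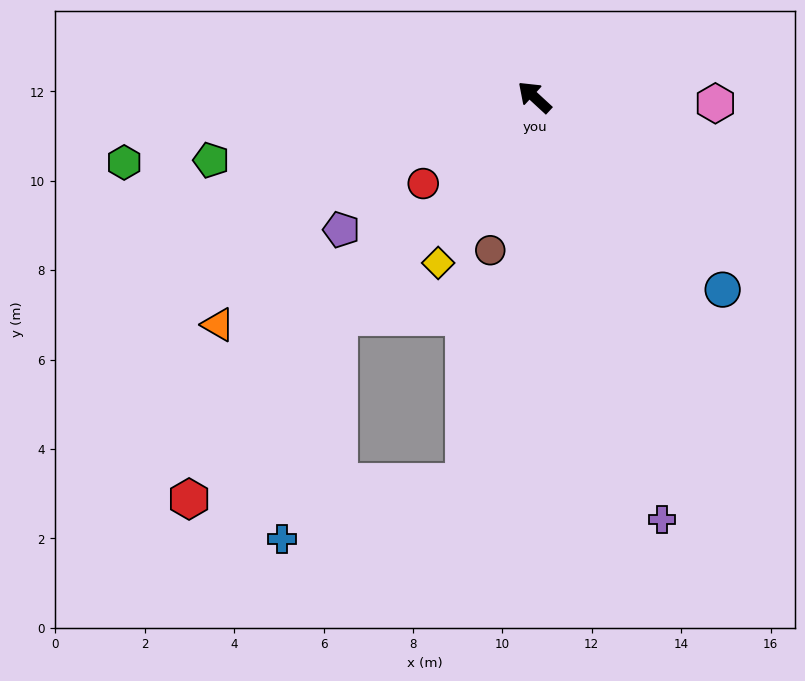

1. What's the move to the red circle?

turn left 80°, forward 3.2 m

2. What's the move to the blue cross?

blocked — turn left 91°, forward 6.6 m, then turn left 27°, forward 5.1 m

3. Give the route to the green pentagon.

turn left 54°, forward 7.4 m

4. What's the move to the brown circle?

turn left 117°, forward 3.6 m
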